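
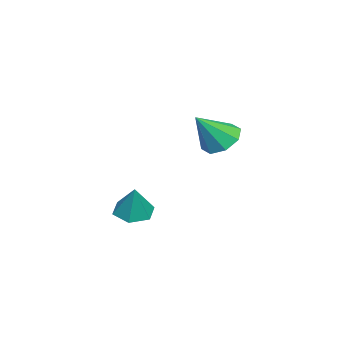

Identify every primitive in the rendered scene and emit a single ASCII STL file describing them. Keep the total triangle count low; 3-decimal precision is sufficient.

solid 
facet normal -0.384 -0.151 -0.911
outer loop
vertex 2.445 -2.61 -3.176
vertex 1.655 -2.646 -2.837
vertex 1.978 -1.892 -3.098
endloop
endfacet
facet normal 0.840 0.542 0.036
outer loop
vertex 2.445 -2.61 -3.176
vertex 1.978 -1.892 -3.098
vertex 2.245 -2.414 -1.443
endloop
endfacet
facet normal -0.385 -0.150 -0.911
outer loop
vertex 1.978 -1.892 -3.098
vertex 1.655 -2.646 -2.837
vertex 1.188 -1.928 -2.758
endloop
endfacet
facet normal 0.080 0.954 0.288
outer loop
vertex 1.978 -1.892 -3.098
vertex 1.188 -1.928 -2.758
vertex 2.245 -2.414 -1.443
endloop
endfacet
facet normal -0.386 -0.151 -0.910
outer loop
vertex 1.188 -1.928 -2.758
vertex 1.655 -2.646 -2.837
vertex 0.866 -2.681 -2.497
endloop
endfacet
facet normal -0.590 0.478 0.651
outer loop
vertex 1.188 -1.928 -2.758
vertex 0.866 -2.681 -2.497
vertex 2.245 -2.414 -1.443
endloop
endfacet
facet normal -0.385 -0.152 -0.910
outer loop
vertex 0.866 -2.681 -2.497
vertex 1.655 -2.646 -2.837
vertex 1.333 -3.399 -2.575
endloop
endfacet
facet normal -0.503 -0.410 0.761
outer loop
vertex 0.866 -2.681 -2.497
vertex 1.333 -3.399 -2.575
vertex 2.245 -2.414 -1.443
endloop
endfacet
facet normal -0.385 -0.152 -0.910
outer loop
vertex 1.333 -3.399 -2.575
vertex 1.655 -2.646 -2.837
vertex 2.123 -3.363 -2.915
endloop
endfacet
facet normal 0.256 -0.822 0.509
outer loop
vertex 1.333 -3.399 -2.575
vertex 2.123 -3.363 -2.915
vertex 2.245 -2.414 -1.443
endloop
endfacet
facet normal -0.384 -0.152 -0.911
outer loop
vertex 2.123 -3.363 -2.915
vertex 1.655 -2.646 -2.837
vertex 2.445 -2.61 -3.176
endloop
endfacet
facet normal 0.927 -0.346 0.146
outer loop
vertex 2.123 -3.363 -2.915
vertex 2.445 -2.61 -3.176
vertex 2.245 -2.414 -1.443
endloop
endfacet
facet normal -0.495 0.443 -0.747
outer loop
vertex 3.989 1.007 1.329
vertex 3.342 1.254 1.904
vertex 4.11 1.623 1.614
endloop
endfacet
facet normal 0.981 -0.126 -0.145
outer loop
vertex 3.989 1.007 1.329
vertex 4.11 1.623 1.614
vertex 4.198 0.486 3.196
endloop
endfacet
facet normal -0.495 0.444 -0.747
outer loop
vertex 4.11 1.623 1.614
vertex 3.342 1.254 1.904
vertex 3.781 2.022 2.069
endloop
endfacet
facet normal 0.869 0.424 0.256
outer loop
vertex 4.11 1.623 1.614
vertex 3.781 2.022 2.069
vertex 4.198 0.486 3.196
endloop
endfacet
facet normal -0.495 0.443 -0.747
outer loop
vertex 3.781 2.022 2.069
vertex 3.342 1.254 1.904
vertex 3.195 1.971 2.427
endloop
endfacet
facet normal 0.373 0.613 0.697
outer loop
vertex 3.781 2.022 2.069
vertex 3.195 1.971 2.427
vertex 4.198 0.486 3.196
endloop
endfacet
facet normal -0.495 0.443 -0.747
outer loop
vertex 3.195 1.971 2.427
vertex 3.342 1.254 1.904
vertex 2.695 1.5 2.479
endloop
endfacet
facet normal -0.216 0.330 0.919
outer loop
vertex 3.195 1.971 2.427
vertex 2.695 1.5 2.479
vertex 4.198 0.486 3.196
endloop
endfacet
facet normal -0.495 0.445 -0.747
outer loop
vertex 2.695 1.5 2.479
vertex 3.342 1.254 1.904
vertex 2.574 0.885 2.193
endloop
endfacet
facet normal -0.553 -0.259 0.792
outer loop
vertex 2.695 1.5 2.479
vertex 2.574 0.885 2.193
vertex 4.198 0.486 3.196
endloop
endfacet
facet normal -0.494 0.443 -0.748
outer loop
vertex 2.574 0.885 2.193
vertex 3.342 1.254 1.904
vertex 2.903 0.486 1.739
endloop
endfacet
facet normal -0.440 -0.808 0.391
outer loop
vertex 2.574 0.885 2.193
vertex 2.903 0.486 1.739
vertex 4.198 0.486 3.196
endloop
endfacet
facet normal -0.496 0.444 -0.746
outer loop
vertex 2.903 0.486 1.739
vertex 3.342 1.254 1.904
vertex 3.489 0.537 1.38
endloop
endfacet
facet normal 0.056 -0.997 -0.050
outer loop
vertex 2.903 0.486 1.739
vertex 3.489 0.537 1.38
vertex 4.198 0.486 3.196
endloop
endfacet
facet normal -0.494 0.445 -0.747
outer loop
vertex 3.489 0.537 1.38
vertex 3.342 1.254 1.904
vertex 3.989 1.007 1.329
endloop
endfacet
facet normal 0.644 -0.715 -0.272
outer loop
vertex 3.489 0.537 1.38
vertex 3.989 1.007 1.329
vertex 4.198 0.486 3.196
endloop
endfacet

endsolid


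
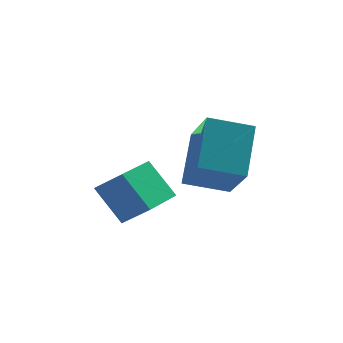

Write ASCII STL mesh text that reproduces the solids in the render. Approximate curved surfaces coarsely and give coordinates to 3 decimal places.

solid 
facet normal -0.962 0.025 0.273
outer loop
vertex -1.173 2.428 -0.891
vertex -0.815 3.685 0.257
vertex -1.466 3.547 -2.026
endloop
endfacet
facet normal -0.205 -0.723 -0.660
outer loop
vertex -0.225 3.515 -2.377
vertex -1.173 2.428 -0.891
vertex -1.466 3.547 -2.026
endloop
endfacet
facet normal -0.962 0.025 0.273
outer loop
vertex -1.466 3.547 -2.026
vertex -0.815 3.685 0.257
vertex -1.107 4.804 -0.877
endloop
endfacet
facet normal -0.180 0.691 -0.700
outer loop
vertex -1.107 4.804 -0.877
vertex -0.225 3.515 -2.377
vertex -1.466 3.547 -2.026
endloop
endfacet
facet normal 0.180 -0.691 0.700
outer loop
vertex -1.173 2.428 -0.891
vertex 0.426 3.653 -0.094
vertex -0.815 3.685 0.257
endloop
endfacet
facet normal -0.206 -0.723 -0.660
outer loop
vertex 0.067 2.396 -1.243
vertex -1.173 2.428 -0.891
vertex -0.225 3.515 -2.377
endloop
endfacet
facet normal 0.181 -0.691 0.700
outer loop
vertex 0.067 2.396 -1.243
vertex 0.426 3.653 -0.094
vertex -1.173 2.428 -0.891
endloop
endfacet
facet normal 0.205 0.723 0.660
outer loop
vertex -0.815 3.685 0.257
vertex 0.426 3.653 -0.094
vertex -1.107 4.804 -0.877
endloop
endfacet
facet normal -0.181 0.691 -0.700
outer loop
vertex 0.133 4.772 -1.229
vertex -0.225 3.515 -2.377
vertex -1.107 4.804 -0.877
endloop
endfacet
facet normal 0.206 0.723 0.660
outer loop
vertex -1.107 4.804 -0.877
vertex 0.426 3.653 -0.094
vertex 0.133 4.772 -1.229
endloop
endfacet
facet normal 0.962 -0.025 -0.272
outer loop
vertex 0.133 4.772 -1.229
vertex 0.067 2.396 -1.243
vertex -0.225 3.515 -2.377
endloop
endfacet
facet normal 0.962 -0.025 -0.273
outer loop
vertex 0.426 3.653 -0.094
vertex 0.067 2.396 -1.243
vertex 0.133 4.772 -1.229
endloop
endfacet
facet normal -0.705 0.314 -0.636
outer loop
vertex -3.767 1.718 -1.129
vertex -3.035 2.953 -1.331
vertex -3.135 1.185 -2.093
endloop
endfacet
facet normal -0.505 -0.852 0.140
outer loop
vertex -2.465 0.887 -1.489
vertex -3.767 1.718 -1.129
vertex -3.135 1.185 -2.093
endloop
endfacet
facet normal -0.705 0.314 -0.636
outer loop
vertex -3.135 1.185 -2.093
vertex -3.035 2.953 -1.331
vertex -2.403 2.42 -2.295
endloop
endfacet
facet normal 0.498 -0.419 -0.759
outer loop
vertex -2.403 2.42 -2.295
vertex -2.465 0.887 -1.489
vertex -3.135 1.185 -2.093
endloop
endfacet
facet normal -0.498 0.419 0.759
outer loop
vertex -3.767 1.718 -1.129
vertex -2.365 2.655 -0.727
vertex -3.035 2.953 -1.331
endloop
endfacet
facet normal -0.505 -0.852 0.140
outer loop
vertex -3.097 1.42 -0.525
vertex -3.767 1.718 -1.129
vertex -2.465 0.887 -1.489
endloop
endfacet
facet normal -0.498 0.419 0.759
outer loop
vertex -3.097 1.42 -0.525
vertex -2.365 2.655 -0.727
vertex -3.767 1.718 -1.129
endloop
endfacet
facet normal 0.505 0.852 -0.140
outer loop
vertex -3.035 2.953 -1.331
vertex -2.365 2.655 -0.727
vertex -2.403 2.42 -2.295
endloop
endfacet
facet normal 0.498 -0.419 -0.759
outer loop
vertex -1.733 2.122 -1.691
vertex -2.465 0.887 -1.489
vertex -2.403 2.42 -2.295
endloop
endfacet
facet normal 0.505 0.852 -0.140
outer loop
vertex -2.403 2.42 -2.295
vertex -2.365 2.655 -0.727
vertex -1.733 2.122 -1.691
endloop
endfacet
facet normal 0.705 -0.314 0.636
outer loop
vertex -1.733 2.122 -1.691
vertex -3.097 1.42 -0.525
vertex -2.465 0.887 -1.489
endloop
endfacet
facet normal 0.705 -0.314 0.636
outer loop
vertex -2.365 2.655 -0.727
vertex -3.097 1.42 -0.525
vertex -1.733 2.122 -1.691
endloop
endfacet

endsolid


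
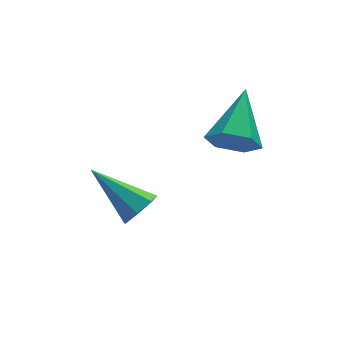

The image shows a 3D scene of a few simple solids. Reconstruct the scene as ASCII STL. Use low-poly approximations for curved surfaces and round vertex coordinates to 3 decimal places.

solid 
facet normal 0.602 -0.563 -0.567
outer loop
vertex -0.413 0.498 -3.247
vertex -0.717 0.787 -3.857
vertex -0.131 1.029 -3.475
endloop
endfacet
facet normal 0.459 0.133 0.878
outer loop
vertex -0.413 0.498 -3.247
vertex -0.131 1.029 -3.475
vertex -2.003 1.993 -2.643
endloop
endfacet
facet normal 0.602 -0.563 -0.566
outer loop
vertex -0.131 1.029 -3.475
vertex -0.717 0.787 -3.857
vertex -0.29 1.377 -3.99
endloop
endfacet
facet normal 0.547 0.762 0.346
outer loop
vertex -0.131 1.029 -3.475
vertex -0.29 1.377 -3.99
vertex -2.003 1.993 -2.643
endloop
endfacet
facet normal 0.601 -0.563 -0.568
outer loop
vertex -0.29 1.377 -3.99
vertex -0.717 0.787 -3.857
vertex -0.771 1.282 -4.405
endloop
endfacet
facet normal 0.089 0.944 -0.319
outer loop
vertex -0.29 1.377 -3.99
vertex -0.771 1.282 -4.405
vertex -2.003 1.993 -2.643
endloop
endfacet
facet normal 0.601 -0.563 -0.568
outer loop
vertex -0.771 1.282 -4.405
vertex -0.717 0.787 -3.857
vertex -1.211 0.814 -4.407
endloop
endfacet
facet normal -0.572 0.540 -0.618
outer loop
vertex -0.771 1.282 -4.405
vertex -1.211 0.814 -4.407
vertex -2.003 1.993 -2.643
endloop
endfacet
facet normal 0.601 -0.563 -0.567
outer loop
vertex -1.211 0.814 -4.407
vertex -0.717 0.787 -3.857
vertex -1.279 0.326 -3.995
endloop
endfacet
facet normal -0.935 -0.143 -0.324
outer loop
vertex -1.211 0.814 -4.407
vertex -1.279 0.326 -3.995
vertex -2.003 1.993 -2.643
endloop
endfacet
facet normal 0.601 -0.563 -0.567
outer loop
vertex -1.279 0.326 -3.995
vertex -0.717 0.787 -3.857
vertex -0.924 0.186 -3.479
endloop
endfacet
facet normal -0.729 -0.593 0.341
outer loop
vertex -1.279 0.326 -3.995
vertex -0.924 0.186 -3.479
vertex -2.003 1.993 -2.643
endloop
endfacet
facet normal 0.601 -0.563 -0.567
outer loop
vertex -0.924 0.186 -3.479
vertex -0.717 0.787 -3.857
vertex -0.413 0.498 -3.247
endloop
endfacet
facet normal -0.110 -0.471 0.875
outer loop
vertex -0.924 0.186 -3.479
vertex -0.413 0.498 -3.247
vertex -2.003 1.993 -2.643
endloop
endfacet
facet normal -0.379 -0.778 -0.501
outer loop
vertex 2.327 -0.658 0.131
vertex 1.925 -0.099 -0.433
vertex 2.748 -0.389 -0.606
endloop
endfacet
facet normal 0.877 -0.254 0.408
outer loop
vertex 2.327 -0.658 0.131
vertex 2.748 -0.389 -0.606
vertex 2.735 1.559 0.633
endloop
endfacet
facet normal -0.379 -0.778 -0.501
outer loop
vertex 2.748 -0.389 -0.606
vertex 1.925 -0.099 -0.433
vertex 2.346 0.17 -1.17
endloop
endfacet
facet normal 0.888 0.251 -0.385
outer loop
vertex 2.748 -0.389 -0.606
vertex 2.346 0.17 -1.17
vertex 2.735 1.559 0.633
endloop
endfacet
facet normal -0.380 -0.778 -0.501
outer loop
vertex 2.346 0.17 -1.17
vertex 1.925 -0.099 -0.433
vertex 1.523 0.46 -0.996
endloop
endfacet
facet normal 0.139 0.770 -0.623
outer loop
vertex 2.346 0.17 -1.17
vertex 1.523 0.46 -0.996
vertex 2.735 1.559 0.633
endloop
endfacet
facet normal -0.381 -0.778 -0.500
outer loop
vertex 1.523 0.46 -0.996
vertex 1.925 -0.099 -0.433
vertex 1.102 0.192 -0.259
endloop
endfacet
facet normal -0.618 0.783 -0.068
outer loop
vertex 1.523 0.46 -0.996
vertex 1.102 0.192 -0.259
vertex 2.735 1.559 0.633
endloop
endfacet
facet normal -0.381 -0.778 -0.500
outer loop
vertex 1.102 0.192 -0.259
vertex 1.925 -0.099 -0.433
vertex 1.504 -0.367 0.304
endloop
endfacet
facet normal -0.629 0.278 0.726
outer loop
vertex 1.102 0.192 -0.259
vertex 1.504 -0.367 0.304
vertex 2.735 1.559 0.633
endloop
endfacet
facet normal -0.380 -0.778 -0.500
outer loop
vertex 1.504 -0.367 0.304
vertex 1.925 -0.099 -0.433
vertex 2.327 -0.658 0.131
endloop
endfacet
facet normal 0.118 -0.240 0.964
outer loop
vertex 1.504 -0.367 0.304
vertex 2.327 -0.658 0.131
vertex 2.735 1.559 0.633
endloop
endfacet

endsolid


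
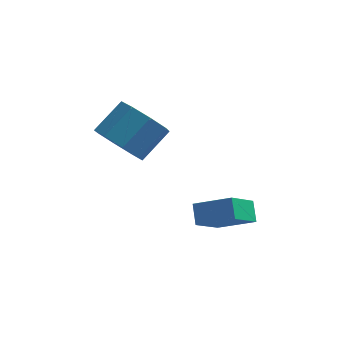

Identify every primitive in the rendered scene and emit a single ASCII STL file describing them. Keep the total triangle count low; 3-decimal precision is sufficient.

solid 
facet normal -0.527 -0.577 -0.624
outer loop
vertex -3.739 3.831 0.304
vertex -4.084 3.321 1.067
vertex -4.376 4.118 0.577
endloop
endfacet
facet normal 0.029 0.722 -0.691
outer loop
vertex -3.739 3.831 0.304
vertex -4.376 4.118 0.577
vertex -2.991 4.649 1.191
endloop
endfacet
facet normal 0.029 0.722 -0.691
outer loop
vertex -2.991 4.649 1.191
vertex -4.376 4.118 0.577
vertex -3.627 4.936 1.464
endloop
endfacet
facet normal 0.528 0.576 0.624
outer loop
vertex -2.991 4.649 1.191
vertex -3.627 4.936 1.464
vertex -3.336 4.139 1.953
endloop
endfacet
facet normal -0.527 -0.577 -0.624
outer loop
vertex -4.376 4.118 0.577
vertex -4.084 3.321 1.067
vertex -4.842 3.938 1.137
endloop
endfacet
facet normal -0.580 0.781 -0.231
outer loop
vertex -4.376 4.118 0.577
vertex -4.842 3.938 1.137
vertex -3.627 4.936 1.464
endloop
endfacet
facet normal -0.579 0.781 -0.232
outer loop
vertex -3.627 4.936 1.464
vertex -4.842 3.938 1.137
vertex -4.094 4.756 2.024
endloop
endfacet
facet normal 0.527 0.576 0.625
outer loop
vertex -3.627 4.936 1.464
vertex -4.094 4.756 2.024
vertex -3.336 4.139 1.953
endloop
endfacet
facet normal -0.527 -0.577 -0.624
outer loop
vertex -4.842 3.938 1.137
vertex -4.084 3.321 1.067
vertex -4.864 3.397 1.655
endloop
endfacet
facet normal -0.849 0.383 0.363
outer loop
vertex -4.842 3.938 1.137
vertex -4.864 3.397 1.655
vertex -4.094 4.756 2.024
endloop
endfacet
facet normal -0.849 0.383 0.363
outer loop
vertex -4.094 4.756 2.024
vertex -4.864 3.397 1.655
vertex -4.116 4.215 2.542
endloop
endfacet
facet normal 0.528 0.576 0.624
outer loop
vertex -4.094 4.756 2.024
vertex -4.116 4.215 2.542
vertex -3.336 4.139 1.953
endloop
endfacet
facet normal -0.527 -0.577 -0.624
outer loop
vertex -4.864 3.397 1.655
vertex -4.084 3.321 1.067
vertex -4.429 2.811 1.829
endloop
endfacet
facet normal -0.622 -0.240 0.746
outer loop
vertex -4.864 3.397 1.655
vertex -4.429 2.811 1.829
vertex -4.116 4.215 2.542
endloop
endfacet
facet normal -0.622 -0.240 0.746
outer loop
vertex -4.116 4.215 2.542
vertex -4.429 2.811 1.829
vertex -3.681 3.629 2.716
endloop
endfacet
facet normal 0.527 0.577 0.624
outer loop
vertex -4.116 4.215 2.542
vertex -3.681 3.629 2.716
vertex -3.336 4.139 1.953
endloop
endfacet
facet normal -0.528 -0.576 -0.624
outer loop
vertex -4.429 2.811 1.829
vertex -4.084 3.321 1.067
vertex -3.793 2.524 1.556
endloop
endfacet
facet normal -0.029 -0.722 0.691
outer loop
vertex -4.429 2.811 1.829
vertex -3.793 2.524 1.556
vertex -3.681 3.629 2.716
endloop
endfacet
facet normal -0.029 -0.722 0.691
outer loop
vertex -3.681 3.629 2.716
vertex -3.793 2.524 1.556
vertex -3.044 3.342 2.443
endloop
endfacet
facet normal 0.527 0.577 0.624
outer loop
vertex -3.681 3.629 2.716
vertex -3.044 3.342 2.443
vertex -3.336 4.139 1.953
endloop
endfacet
facet normal -0.527 -0.576 -0.625
outer loop
vertex -3.793 2.524 1.556
vertex -4.084 3.321 1.067
vertex -3.326 2.704 0.996
endloop
endfacet
facet normal 0.579 -0.782 0.232
outer loop
vertex -3.793 2.524 1.556
vertex -3.326 2.704 0.996
vertex -3.044 3.342 2.443
endloop
endfacet
facet normal 0.580 -0.781 0.231
outer loop
vertex -3.044 3.342 2.443
vertex -3.326 2.704 0.996
vertex -2.578 3.522 1.883
endloop
endfacet
facet normal 0.527 0.577 0.624
outer loop
vertex -3.044 3.342 2.443
vertex -2.578 3.522 1.883
vertex -3.336 4.139 1.953
endloop
endfacet
facet normal -0.528 -0.576 -0.624
outer loop
vertex -3.326 2.704 0.996
vertex -4.084 3.321 1.067
vertex -3.304 3.245 0.478
endloop
endfacet
facet normal 0.849 -0.383 -0.363
outer loop
vertex -3.326 2.704 0.996
vertex -3.304 3.245 0.478
vertex -2.578 3.522 1.883
endloop
endfacet
facet normal 0.849 -0.383 -0.363
outer loop
vertex -2.578 3.522 1.883
vertex -3.304 3.245 0.478
vertex -2.556 4.063 1.365
endloop
endfacet
facet normal 0.527 0.577 0.624
outer loop
vertex -2.578 3.522 1.883
vertex -2.556 4.063 1.365
vertex -3.336 4.139 1.953
endloop
endfacet
facet normal -0.527 -0.577 -0.624
outer loop
vertex -3.304 3.245 0.478
vertex -4.084 3.321 1.067
vertex -3.739 3.831 0.304
endloop
endfacet
facet normal 0.622 0.240 -0.746
outer loop
vertex -3.304 3.245 0.478
vertex -3.739 3.831 0.304
vertex -2.556 4.063 1.365
endloop
endfacet
facet normal 0.622 0.240 -0.746
outer loop
vertex -2.556 4.063 1.365
vertex -3.739 3.831 0.304
vertex -2.991 4.649 1.191
endloop
endfacet
facet normal 0.527 0.577 0.624
outer loop
vertex -2.556 4.063 1.365
vertex -2.991 4.649 1.191
vertex -3.336 4.139 1.953
endloop
endfacet
facet normal -0.897 0.141 -0.420
outer loop
vertex -1.55 2.147 -0.613
vertex -0.976 3.175 -1.494
vertex -1.381 1.58 -1.165
endloop
endfacet
facet normal -0.390 -0.699 0.599
outer loop
vertex -0.144 1.385 -0.586
vertex -1.55 2.147 -0.613
vertex -1.381 1.58 -1.165
endloop
endfacet
facet normal -0.897 0.141 -0.420
outer loop
vertex -1.381 1.58 -1.165
vertex -0.976 3.175 -1.494
vertex -0.807 2.607 -2.046
endloop
endfacet
facet normal 0.209 -0.701 -0.682
outer loop
vertex -0.807 2.607 -2.046
vertex -0.144 1.385 -0.586
vertex -1.381 1.58 -1.165
endloop
endfacet
facet normal -0.209 0.701 0.682
outer loop
vertex -1.55 2.147 -0.613
vertex 0.261 2.98 -0.915
vertex -0.976 3.175 -1.494
endloop
endfacet
facet normal -0.390 -0.699 0.600
outer loop
vertex -0.313 1.953 -0.034
vertex -1.55 2.147 -0.613
vertex -0.144 1.385 -0.586
endloop
endfacet
facet normal -0.209 0.701 0.681
outer loop
vertex -0.313 1.953 -0.034
vertex 0.261 2.98 -0.915
vertex -1.55 2.147 -0.613
endloop
endfacet
facet normal 0.391 0.699 -0.599
outer loop
vertex -0.976 3.175 -1.494
vertex 0.261 2.98 -0.915
vertex -0.807 2.607 -2.046
endloop
endfacet
facet normal 0.209 -0.701 -0.682
outer loop
vertex 0.43 2.413 -1.467
vertex -0.144 1.385 -0.586
vertex -0.807 2.607 -2.046
endloop
endfacet
facet normal 0.390 0.699 -0.599
outer loop
vertex -0.807 2.607 -2.046
vertex 0.261 2.98 -0.915
vertex 0.43 2.413 -1.467
endloop
endfacet
facet normal 0.897 -0.141 0.420
outer loop
vertex 0.43 2.413 -1.467
vertex -0.313 1.953 -0.034
vertex -0.144 1.385 -0.586
endloop
endfacet
facet normal 0.897 -0.141 0.420
outer loop
vertex 0.261 2.98 -0.915
vertex -0.313 1.953 -0.034
vertex 0.43 2.413 -1.467
endloop
endfacet

endsolid


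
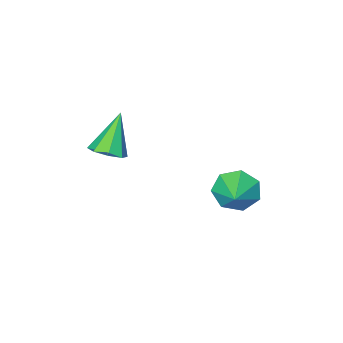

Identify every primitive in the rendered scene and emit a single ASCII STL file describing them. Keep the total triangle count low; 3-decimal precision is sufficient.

solid 
facet normal 0.524 0.280 -0.804
outer loop
vertex 4.603 1.502 3.229
vertex 3.952 1.445 2.785
vertex 4.292 2.02 3.207
endloop
endfacet
facet normal 0.442 0.301 0.845
outer loop
vertex 4.603 1.502 3.229
vertex 4.292 2.02 3.207
vertex 2.968 0.915 4.295
endloop
endfacet
facet normal 0.522 0.282 -0.805
outer loop
vertex 4.292 2.02 3.207
vertex 3.952 1.445 2.785
vertex 3.781 2.201 2.939
endloop
endfacet
facet normal -0.081 0.747 0.660
outer loop
vertex 4.292 2.02 3.207
vertex 3.781 2.201 2.939
vertex 2.968 0.915 4.295
endloop
endfacet
facet normal 0.525 0.282 -0.803
outer loop
vertex 3.781 2.201 2.939
vertex 3.952 1.445 2.785
vertex 3.371 1.94 2.579
endloop
endfacet
facet normal -0.670 0.696 0.258
outer loop
vertex 3.781 2.201 2.939
vertex 3.371 1.94 2.579
vertex 2.968 0.915 4.295
endloop
endfacet
facet normal 0.525 0.282 -0.803
outer loop
vertex 3.371 1.94 2.579
vertex 3.952 1.445 2.785
vertex 3.301 1.389 2.34
endloop
endfacet
facet normal -0.976 0.178 -0.123
outer loop
vertex 3.371 1.94 2.579
vertex 3.301 1.389 2.34
vertex 2.968 0.915 4.295
endloop
endfacet
facet normal 0.525 0.282 -0.803
outer loop
vertex 3.301 1.389 2.34
vertex 3.952 1.445 2.785
vertex 3.613 0.871 2.362
endloop
endfacet
facet normal -0.822 -0.506 -0.263
outer loop
vertex 3.301 1.389 2.34
vertex 3.613 0.871 2.362
vertex 2.968 0.915 4.295
endloop
endfacet
facet normal 0.523 0.283 -0.804
outer loop
vertex 3.613 0.871 2.362
vertex 3.952 1.445 2.785
vertex 4.123 0.69 2.63
endloop
endfacet
facet normal -0.297 -0.952 -0.077
outer loop
vertex 3.613 0.871 2.362
vertex 4.123 0.69 2.63
vertex 2.968 0.915 4.295
endloop
endfacet
facet normal 0.524 0.284 -0.803
outer loop
vertex 4.123 0.69 2.63
vertex 3.952 1.445 2.785
vertex 4.534 0.951 2.99
endloop
endfacet
facet normal 0.290 -0.901 0.323
outer loop
vertex 4.123 0.69 2.63
vertex 4.534 0.951 2.99
vertex 2.968 0.915 4.295
endloop
endfacet
facet normal 0.523 0.283 -0.804
outer loop
vertex 4.534 0.951 2.99
vertex 3.952 1.445 2.785
vertex 4.603 1.502 3.229
endloop
endfacet
facet normal 0.597 -0.381 0.706
outer loop
vertex 4.534 0.951 2.99
vertex 4.603 1.502 3.229
vertex 2.968 0.915 4.295
endloop
endfacet
facet normal -0.579 -0.691 -0.432
outer loop
vertex -0.384 2.902 -1.985
vertex -1.058 2.991 -1.224
vertex -1.019 3.508 -2.103
endloop
endfacet
facet normal 0.654 0.594 -0.469
outer loop
vertex -0.384 2.902 -1.985
vertex -1.019 3.508 -2.103
vertex -0.322 3.869 -0.676
endloop
endfacet
facet normal -0.579 -0.691 -0.432
outer loop
vertex -1.019 3.508 -2.103
vertex -1.058 2.991 -1.224
vertex -1.683 3.724 -1.559
endloop
endfacet
facet normal 0.081 0.956 -0.281
outer loop
vertex -1.019 3.508 -2.103
vertex -1.683 3.724 -1.559
vertex -0.322 3.869 -0.676
endloop
endfacet
facet normal -0.579 -0.691 -0.432
outer loop
vertex -1.683 3.724 -1.559
vertex -1.058 2.991 -1.224
vertex -1.876 3.388 -0.763
endloop
endfacet
facet normal -0.297 0.903 0.309
outer loop
vertex -1.683 3.724 -1.559
vertex -1.876 3.388 -0.763
vertex -0.322 3.869 -0.676
endloop
endfacet
facet normal -0.579 -0.692 -0.431
outer loop
vertex -1.876 3.388 -0.763
vertex -1.058 2.991 -1.224
vertex -1.453 2.754 -0.314
endloop
endfacet
facet normal -0.195 0.477 0.857
outer loop
vertex -1.876 3.388 -0.763
vertex -1.453 2.754 -0.314
vertex -0.322 3.869 -0.676
endloop
endfacet
facet normal -0.580 -0.691 -0.432
outer loop
vertex -1.453 2.754 -0.314
vertex -1.058 2.991 -1.224
vertex -0.732 2.297 -0.551
endloop
endfacet
facet normal 0.309 -0.005 0.951
outer loop
vertex -1.453 2.754 -0.314
vertex -0.732 2.297 -0.551
vertex -0.322 3.869 -0.676
endloop
endfacet
facet normal -0.579 -0.691 -0.432
outer loop
vertex -0.732 2.297 -0.551
vertex -1.058 2.991 -1.224
vertex -0.257 2.364 -1.295
endloop
endfacet
facet normal 0.837 -0.177 0.518
outer loop
vertex -0.732 2.297 -0.551
vertex -0.257 2.364 -1.295
vertex -0.322 3.869 -0.676
endloop
endfacet
facet normal -0.579 -0.691 -0.432
outer loop
vertex -0.257 2.364 -1.295
vertex -1.058 2.991 -1.224
vertex -0.384 2.902 -1.985
endloop
endfacet
facet normal 0.990 0.089 -0.113
outer loop
vertex -0.257 2.364 -1.295
vertex -0.384 2.902 -1.985
vertex -0.322 3.869 -0.676
endloop
endfacet

endsolid


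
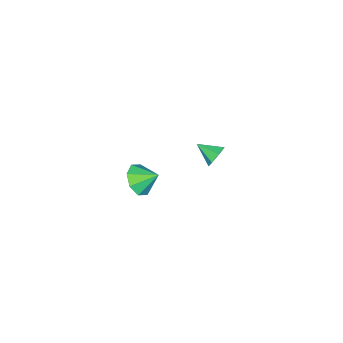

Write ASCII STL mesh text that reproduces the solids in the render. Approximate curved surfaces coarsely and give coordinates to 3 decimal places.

solid 
facet normal -0.208 0.885 -0.417
outer loop
vertex -0.181 1.599 3.012
vertex -0.388 1.32 2.523
vertex -0.688 1.482 3.017
endloop
endfacet
facet normal 0.020 -0.046 0.999
outer loop
vertex -0.181 1.599 3.012
vertex -0.688 1.482 3.017
vertex -0.172 0.4 2.957
endloop
endfacet
facet normal -0.206 0.886 -0.416
outer loop
vertex -0.688 1.482 3.017
vertex -0.388 1.32 2.523
vertex -0.969 1.244 2.649
endloop
endfacet
facet normal -0.629 -0.339 0.700
outer loop
vertex -0.688 1.482 3.017
vertex -0.969 1.244 2.649
vertex -0.172 0.4 2.957
endloop
endfacet
facet normal -0.206 0.885 -0.418
outer loop
vertex -0.969 1.244 2.649
vertex -0.388 1.32 2.523
vertex -0.813 1.062 2.187
endloop
endfacet
facet normal -0.731 -0.682 0.022
outer loop
vertex -0.969 1.244 2.649
vertex -0.813 1.062 2.187
vertex -0.172 0.4 2.957
endloop
endfacet
facet normal -0.207 0.885 -0.417
outer loop
vertex -0.813 1.062 2.187
vertex -0.388 1.32 2.523
vertex -0.336 1.075 1.978
endloop
endfacet
facet normal -0.210 -0.821 -0.531
outer loop
vertex -0.813 1.062 2.187
vertex -0.336 1.075 1.978
vertex -0.172 0.4 2.957
endloop
endfacet
facet normal -0.208 0.884 -0.417
outer loop
vertex -0.336 1.075 1.978
vertex -0.388 1.32 2.523
vertex 0.102 1.273 2.179
endloop
endfacet
facet normal 0.540 -0.648 -0.537
outer loop
vertex -0.336 1.075 1.978
vertex 0.102 1.273 2.179
vertex -0.172 0.4 2.957
endloop
endfacet
facet normal -0.207 0.885 -0.416
outer loop
vertex 0.102 1.273 2.179
vertex -0.388 1.32 2.523
vertex 0.171 1.506 2.64
endloop
endfacet
facet normal 0.956 -0.295 0.006
outer loop
vertex 0.102 1.273 2.179
vertex 0.171 1.506 2.64
vertex -0.172 0.4 2.957
endloop
endfacet
facet normal -0.207 0.885 -0.417
outer loop
vertex 0.171 1.506 2.64
vertex -0.388 1.32 2.523
vertex -0.181 1.599 3.012
endloop
endfacet
facet normal 0.723 -0.026 0.691
outer loop
vertex 0.171 1.506 2.64
vertex -0.181 1.599 3.012
vertex -0.172 0.4 2.957
endloop
endfacet
facet normal 0.320 -0.750 -0.578
outer loop
vertex -0.801 -3.51 -3.969
vertex -1.479 -4.024 -3.677
vertex -1.365 -3.449 -4.36
endloop
endfacet
facet normal 0.195 0.972 -0.129
outer loop
vertex -0.801 -3.51 -3.969
vertex -1.365 -3.449 -4.36
vertex -1.841 -3.176 -3.023
endloop
endfacet
facet normal 0.320 -0.750 -0.578
outer loop
vertex -1.365 -3.449 -4.36
vertex -1.479 -4.024 -3.677
vertex -1.996 -3.726 -4.35
endloop
endfacet
facet normal -0.386 0.867 -0.314
outer loop
vertex -1.365 -3.449 -4.36
vertex -1.996 -3.726 -4.35
vertex -1.841 -3.176 -3.023
endloop
endfacet
facet normal 0.320 -0.751 -0.578
outer loop
vertex -1.996 -3.726 -4.35
vertex -1.479 -4.024 -3.677
vertex -2.324 -4.177 -3.946
endloop
endfacet
facet normal -0.849 0.515 -0.114
outer loop
vertex -1.996 -3.726 -4.35
vertex -2.324 -4.177 -3.946
vertex -1.841 -3.176 -3.023
endloop
endfacet
facet normal 0.320 -0.751 -0.578
outer loop
vertex -2.324 -4.177 -3.946
vertex -1.479 -4.024 -3.677
vertex -2.157 -4.538 -3.384
endloop
endfacet
facet normal -0.927 0.121 0.354
outer loop
vertex -2.324 -4.177 -3.946
vertex -2.157 -4.538 -3.384
vertex -1.841 -3.176 -3.023
endloop
endfacet
facet normal 0.319 -0.751 -0.579
outer loop
vertex -2.157 -4.538 -3.384
vertex -1.479 -4.024 -3.677
vertex -1.593 -4.599 -2.994
endloop
endfacet
facet normal -0.573 -0.083 0.815
outer loop
vertex -2.157 -4.538 -3.384
vertex -1.593 -4.599 -2.994
vertex -1.841 -3.176 -3.023
endloop
endfacet
facet normal 0.320 -0.750 -0.578
outer loop
vertex -1.593 -4.599 -2.994
vertex -1.479 -4.024 -3.677
vertex -0.962 -4.323 -3.003
endloop
endfacet
facet normal 0.005 0.021 1.000
outer loop
vertex -1.593 -4.599 -2.994
vertex -0.962 -4.323 -3.003
vertex -1.841 -3.176 -3.023
endloop
endfacet
facet normal 0.321 -0.750 -0.579
outer loop
vertex -0.962 -4.323 -3.003
vertex -1.479 -4.024 -3.677
vertex -0.634 -3.871 -3.407
endloop
endfacet
facet normal 0.470 0.374 0.800
outer loop
vertex -0.962 -4.323 -3.003
vertex -0.634 -3.871 -3.407
vertex -1.841 -3.176 -3.023
endloop
endfacet
facet normal 0.320 -0.751 -0.578
outer loop
vertex -0.634 -3.871 -3.407
vertex -1.479 -4.024 -3.677
vertex -0.801 -3.51 -3.969
endloop
endfacet
facet normal 0.548 0.768 0.331
outer loop
vertex -0.634 -3.871 -3.407
vertex -0.801 -3.51 -3.969
vertex -1.841 -3.176 -3.023
endloop
endfacet

endsolid


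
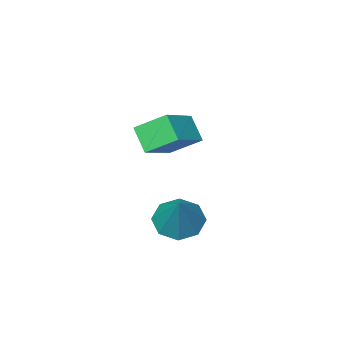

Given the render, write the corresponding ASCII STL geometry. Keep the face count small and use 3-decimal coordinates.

solid 
facet normal -0.545 0.632 0.551
outer loop
vertex 1.344 -1.414 1.403
vertex 1.448 -0.552 0.518
vertex -0.241 -2.066 0.583
endloop
endfacet
facet normal -0.084 -0.695 0.714
outer loop
vertex 0.572 -3.008 -0.238
vertex 1.344 -1.414 1.403
vertex -0.241 -2.066 0.583
endloop
endfacet
facet normal -0.546 0.632 0.550
outer loop
vertex -0.241 -2.066 0.583
vertex 1.448 -0.552 0.518
vertex -0.136 -1.205 -0.303
endloop
endfacet
facet normal -0.834 -0.343 -0.432
outer loop
vertex -0.136 -1.205 -0.303
vertex 0.572 -3.008 -0.238
vertex -0.241 -2.066 0.583
endloop
endfacet
facet normal 0.834 0.343 0.432
outer loop
vertex 1.344 -1.414 1.403
vertex 2.261 -1.494 -0.303
vertex 1.448 -0.552 0.518
endloop
endfacet
facet normal -0.084 -0.695 0.714
outer loop
vertex 2.156 -2.355 0.583
vertex 1.344 -1.414 1.403
vertex 0.572 -3.008 -0.238
endloop
endfacet
facet normal 0.834 0.343 0.432
outer loop
vertex 2.156 -2.355 0.583
vertex 2.261 -1.494 -0.303
vertex 1.344 -1.414 1.403
endloop
endfacet
facet normal 0.084 0.695 -0.714
outer loop
vertex 1.448 -0.552 0.518
vertex 2.261 -1.494 -0.303
vertex -0.136 -1.205 -0.303
endloop
endfacet
facet normal -0.834 -0.343 -0.432
outer loop
vertex 0.676 -2.146 -1.123
vertex 0.572 -3.008 -0.238
vertex -0.136 -1.205 -0.303
endloop
endfacet
facet normal 0.084 0.695 -0.714
outer loop
vertex -0.136 -1.205 -0.303
vertex 2.261 -1.494 -0.303
vertex 0.676 -2.146 -1.123
endloop
endfacet
facet normal 0.546 -0.631 -0.551
outer loop
vertex 0.676 -2.146 -1.123
vertex 2.156 -2.355 0.583
vertex 0.572 -3.008 -0.238
endloop
endfacet
facet normal 0.545 -0.633 -0.550
outer loop
vertex 2.261 -1.494 -0.303
vertex 2.156 -2.355 0.583
vertex 0.676 -2.146 -1.123
endloop
endfacet
facet normal -0.366 -0.507 -0.780
outer loop
vertex 4.029 1.393 -1.758
vertex 3.263 1.97 -1.774
vertex 4.129 1.981 -2.187
endloop
endfacet
facet normal 0.990 -0.088 0.111
outer loop
vertex 4.029 1.393 -1.758
vertex 4.129 1.981 -2.187
vertex 3.997 2.99 -0.206
endloop
endfacet
facet normal -0.366 -0.507 -0.781
outer loop
vertex 4.129 1.981 -2.187
vertex 3.263 1.97 -1.774
vertex 3.722 2.563 -2.374
endloop
endfacet
facet normal 0.832 0.515 -0.207
outer loop
vertex 4.129 1.981 -2.187
vertex 3.722 2.563 -2.374
vertex 3.997 2.99 -0.206
endloop
endfacet
facet normal -0.365 -0.507 -0.781
outer loop
vertex 3.722 2.563 -2.374
vertex 3.263 1.97 -1.774
vertex 3.045 2.798 -2.21
endloop
endfacet
facet normal 0.272 0.937 -0.219
outer loop
vertex 3.722 2.563 -2.374
vertex 3.045 2.798 -2.21
vertex 3.997 2.99 -0.206
endloop
endfacet
facet normal -0.365 -0.507 -0.781
outer loop
vertex 3.045 2.798 -2.21
vertex 3.263 1.97 -1.774
vertex 2.496 2.548 -1.791
endloop
endfacet
facet normal -0.360 0.929 0.082
outer loop
vertex 3.045 2.798 -2.21
vertex 2.496 2.548 -1.791
vertex 3.997 2.99 -0.206
endloop
endfacet
facet normal -0.365 -0.507 -0.781
outer loop
vertex 2.496 2.548 -1.791
vertex 3.263 1.97 -1.774
vertex 2.396 1.96 -1.362
endloop
endfacet
facet normal -0.695 0.497 0.519
outer loop
vertex 2.496 2.548 -1.791
vertex 2.396 1.96 -1.362
vertex 3.997 2.99 -0.206
endloop
endfacet
facet normal -0.365 -0.506 -0.781
outer loop
vertex 2.396 1.96 -1.362
vertex 3.263 1.97 -1.774
vertex 2.803 1.378 -1.175
endloop
endfacet
facet normal -0.536 -0.106 0.837
outer loop
vertex 2.396 1.96 -1.362
vertex 2.803 1.378 -1.175
vertex 3.997 2.99 -0.206
endloop
endfacet
facet normal -0.365 -0.507 -0.781
outer loop
vertex 2.803 1.378 -1.175
vertex 3.263 1.97 -1.774
vertex 3.48 1.143 -1.339
endloop
endfacet
facet normal 0.023 -0.527 0.849
outer loop
vertex 2.803 1.378 -1.175
vertex 3.48 1.143 -1.339
vertex 3.997 2.99 -0.206
endloop
endfacet
facet normal -0.365 -0.507 -0.781
outer loop
vertex 3.48 1.143 -1.339
vertex 3.263 1.97 -1.774
vertex 4.029 1.393 -1.758
endloop
endfacet
facet normal 0.655 -0.520 0.548
outer loop
vertex 3.48 1.143 -1.339
vertex 4.029 1.393 -1.758
vertex 3.997 2.99 -0.206
endloop
endfacet

endsolid


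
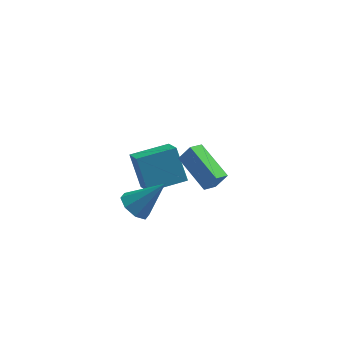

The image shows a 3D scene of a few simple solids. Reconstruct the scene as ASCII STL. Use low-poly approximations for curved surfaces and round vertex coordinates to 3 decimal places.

solid 
facet normal -0.303 0.473 0.827
outer loop
vertex 0.057 2.713 -1.288
vertex 2.021 3.524 -1.032
vertex -0.411 4.16 -2.287
endloop
endfacet
facet normal -0.918 -0.379 -0.119
outer loop
vertex 0.219 3.176 -4.008
vertex 0.057 2.713 -1.288
vertex -0.411 4.16 -2.287
endloop
endfacet
facet normal -0.303 0.473 0.827
outer loop
vertex -0.411 4.16 -2.287
vertex 2.021 3.524 -1.032
vertex 1.552 4.972 -2.032
endloop
endfacet
facet normal -0.258 0.795 -0.549
outer loop
vertex 1.552 4.972 -2.032
vertex 0.219 3.176 -4.008
vertex -0.411 4.16 -2.287
endloop
endfacet
facet normal 0.257 -0.795 0.549
outer loop
vertex 0.057 2.713 -1.288
vertex 2.651 2.54 -2.753
vertex 2.021 3.524 -1.032
endloop
endfacet
facet normal -0.917 -0.380 -0.119
outer loop
vertex 0.688 1.728 -3.008
vertex 0.057 2.713 -1.288
vertex 0.219 3.176 -4.008
endloop
endfacet
facet normal 0.257 -0.795 0.550
outer loop
vertex 0.688 1.728 -3.008
vertex 2.651 2.54 -2.753
vertex 0.057 2.713 -1.288
endloop
endfacet
facet normal 0.918 0.379 0.119
outer loop
vertex 2.021 3.524 -1.032
vertex 2.651 2.54 -2.753
vertex 1.552 4.972 -2.032
endloop
endfacet
facet normal -0.257 0.795 -0.549
outer loop
vertex 2.183 3.987 -3.752
vertex 0.219 3.176 -4.008
vertex 1.552 4.972 -2.032
endloop
endfacet
facet normal 0.918 0.379 0.119
outer loop
vertex 1.552 4.972 -2.032
vertex 2.651 2.54 -2.753
vertex 2.183 3.987 -3.752
endloop
endfacet
facet normal 0.303 -0.473 -0.827
outer loop
vertex 2.183 3.987 -3.752
vertex 0.688 1.728 -3.008
vertex 0.219 3.176 -4.008
endloop
endfacet
facet normal 0.303 -0.473 -0.827
outer loop
vertex 2.651 2.54 -2.753
vertex 0.688 1.728 -3.008
vertex 2.183 3.987 -3.752
endloop
endfacet
facet normal -0.671 -0.132 -0.730
outer loop
vertex 0.67 -0.321 -2.095
vertex 0.242 -0.983 -1.582
vertex 0.156 -0.051 -1.671
endloop
endfacet
facet normal 0.432 0.901 -0.050
outer loop
vertex 0.67 -0.321 -2.095
vertex 0.156 -0.051 -1.671
vertex 1.698 -0.697 0.002
endloop
endfacet
facet normal -0.672 -0.132 -0.729
outer loop
vertex 0.156 -0.051 -1.671
vertex 0.242 -0.983 -1.582
vertex -0.308 -0.326 -1.194
endloop
endfacet
facet normal -0.090 0.898 0.430
outer loop
vertex 0.156 -0.051 -1.671
vertex -0.308 -0.326 -1.194
vertex 1.698 -0.697 0.002
endloop
endfacet
facet normal -0.671 -0.131 -0.730
outer loop
vertex -0.308 -0.326 -1.194
vertex 0.242 -0.983 -1.582
vertex -0.45 -0.986 -0.945
endloop
endfacet
facet normal -0.414 0.398 0.818
outer loop
vertex -0.308 -0.326 -1.194
vertex -0.45 -0.986 -0.945
vertex 1.698 -0.697 0.002
endloop
endfacet
facet normal -0.671 -0.132 -0.730
outer loop
vertex -0.45 -0.986 -0.945
vertex 0.242 -0.983 -1.582
vertex -0.186 -1.644 -1.069
endloop
endfacet
facet normal -0.349 -0.307 0.885
outer loop
vertex -0.45 -0.986 -0.945
vertex -0.186 -1.644 -1.069
vertex 1.698 -0.697 0.002
endloop
endfacet
facet normal -0.671 -0.132 -0.730
outer loop
vertex -0.186 -1.644 -1.069
vertex 0.242 -0.983 -1.582
vertex 0.328 -1.914 -1.493
endloop
endfacet
facet normal 0.067 -0.803 0.592
outer loop
vertex -0.186 -1.644 -1.069
vertex 0.328 -1.914 -1.493
vertex 1.698 -0.697 0.002
endloop
endfacet
facet normal -0.671 -0.132 -0.730
outer loop
vertex 0.328 -1.914 -1.493
vertex 0.242 -0.983 -1.582
vertex 0.792 -1.639 -1.969
endloop
endfacet
facet normal 0.589 -0.800 0.112
outer loop
vertex 0.328 -1.914 -1.493
vertex 0.792 -1.639 -1.969
vertex 1.698 -0.697 0.002
endloop
endfacet
facet normal -0.670 -0.131 -0.730
outer loop
vertex 0.792 -1.639 -1.969
vertex 0.242 -0.983 -1.582
vertex 0.934 -0.979 -2.218
endloop
endfacet
facet normal 0.913 -0.301 -0.276
outer loop
vertex 0.792 -1.639 -1.969
vertex 0.934 -0.979 -2.218
vertex 1.698 -0.697 0.002
endloop
endfacet
facet normal -0.670 -0.132 -0.730
outer loop
vertex 0.934 -0.979 -2.218
vertex 0.242 -0.983 -1.582
vertex 0.67 -0.321 -2.095
endloop
endfacet
facet normal 0.848 0.404 -0.343
outer loop
vertex 0.934 -0.979 -2.218
vertex 0.67 -0.321 -2.095
vertex 1.698 -0.697 0.002
endloop
endfacet
facet normal -0.525 0.030 -0.851
outer loop
vertex 3.662 -3.215 2.047
vertex 2.38 -1.64 2.893
vertex 4.183 -2.629 1.746
endloop
endfacet
facet normal 0.583 -0.716 -0.385
outer loop
vertex 4.74 -2.66 2.647
vertex 3.662 -3.215 2.047
vertex 4.183 -2.629 1.746
endloop
endfacet
facet normal -0.525 0.029 -0.850
outer loop
vertex 4.183 -2.629 1.746
vertex 2.38 -1.64 2.893
vertex 2.901 -1.054 2.591
endloop
endfacet
facet normal 0.620 0.697 -0.359
outer loop
vertex 2.901 -1.054 2.591
vertex 4.74 -2.66 2.647
vertex 4.183 -2.629 1.746
endloop
endfacet
facet normal -0.620 -0.698 0.359
outer loop
vertex 3.662 -3.215 2.047
vertex 2.937 -1.671 3.794
vertex 2.38 -1.64 2.893
endloop
endfacet
facet normal 0.583 -0.716 -0.384
outer loop
vertex 4.219 -3.246 2.949
vertex 3.662 -3.215 2.047
vertex 4.74 -2.66 2.647
endloop
endfacet
facet normal -0.620 -0.697 0.359
outer loop
vertex 4.219 -3.246 2.949
vertex 2.937 -1.671 3.794
vertex 3.662 -3.215 2.047
endloop
endfacet
facet normal -0.582 0.716 0.385
outer loop
vertex 2.38 -1.64 2.893
vertex 2.937 -1.671 3.794
vertex 2.901 -1.054 2.591
endloop
endfacet
facet normal 0.620 0.698 -0.359
outer loop
vertex 3.458 -1.085 3.493
vertex 4.74 -2.66 2.647
vertex 2.901 -1.054 2.591
endloop
endfacet
facet normal -0.583 0.716 0.385
outer loop
vertex 2.901 -1.054 2.591
vertex 2.937 -1.671 3.794
vertex 3.458 -1.085 3.493
endloop
endfacet
facet normal 0.525 -0.029 0.850
outer loop
vertex 3.458 -1.085 3.493
vertex 4.219 -3.246 2.949
vertex 4.74 -2.66 2.647
endloop
endfacet
facet normal 0.525 -0.029 0.851
outer loop
vertex 2.937 -1.671 3.794
vertex 4.219 -3.246 2.949
vertex 3.458 -1.085 3.493
endloop
endfacet

endsolid


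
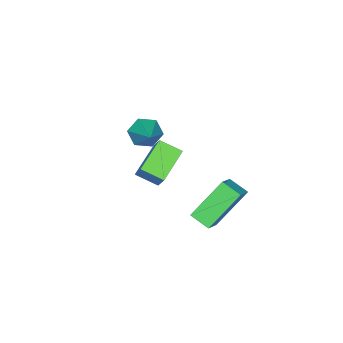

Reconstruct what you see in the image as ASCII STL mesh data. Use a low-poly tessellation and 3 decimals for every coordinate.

solid 
facet normal -0.595 -0.609 -0.525
outer loop
vertex 1.508 -2.573 1.729
vertex 0.992 -2.45 2.171
vertex 1.073 -2.05 1.615
endloop
endfacet
facet normal 0.667 0.421 -0.614
outer loop
vertex 1.508 -2.573 1.729
vertex 1.073 -2.05 1.615
vertex 2.008 -1.41 3.069
endloop
endfacet
facet normal -0.594 -0.610 -0.525
outer loop
vertex 1.073 -2.05 1.615
vertex 0.992 -2.45 2.171
vertex 0.557 -1.927 2.056
endloop
endfacet
facet normal -0.083 0.931 -0.356
outer loop
vertex 1.073 -2.05 1.615
vertex 0.557 -1.927 2.056
vertex 2.008 -1.41 3.069
endloop
endfacet
facet normal -0.594 -0.610 -0.525
outer loop
vertex 0.557 -1.927 2.056
vertex 0.992 -2.45 2.171
vertex 0.476 -2.327 2.612
endloop
endfacet
facet normal -0.555 0.712 0.431
outer loop
vertex 0.557 -1.927 2.056
vertex 0.476 -2.327 2.612
vertex 2.008 -1.41 3.069
endloop
endfacet
facet normal -0.595 -0.608 -0.526
outer loop
vertex 0.476 -2.327 2.612
vertex 0.992 -2.45 2.171
vertex 0.91 -2.851 2.727
endloop
endfacet
facet normal -0.276 -0.018 0.961
outer loop
vertex 0.476 -2.327 2.612
vertex 0.91 -2.851 2.727
vertex 2.008 -1.41 3.069
endloop
endfacet
facet normal -0.595 -0.607 -0.526
outer loop
vertex 0.91 -2.851 2.727
vertex 0.992 -2.45 2.171
vertex 1.426 -2.974 2.285
endloop
endfacet
facet normal 0.476 -0.529 0.703
outer loop
vertex 0.91 -2.851 2.727
vertex 1.426 -2.974 2.285
vertex 2.008 -1.41 3.069
endloop
endfacet
facet normal -0.595 -0.607 -0.526
outer loop
vertex 1.426 -2.974 2.285
vertex 0.992 -2.45 2.171
vertex 1.508 -2.573 1.729
endloop
endfacet
facet normal 0.947 -0.310 -0.084
outer loop
vertex 1.426 -2.974 2.285
vertex 1.508 -2.573 1.729
vertex 2.008 -1.41 3.069
endloop
endfacet
facet normal -0.314 -0.519 -0.795
outer loop
vertex 2.711 -0.731 3.423
vertex 2.409 0.074 3.017
vertex 4.026 -0.557 2.791
endloop
endfacet
facet normal 0.317 -0.847 0.427
outer loop
vertex 4.331 -0.054 3.563
vertex 2.711 -0.731 3.423
vertex 4.026 -0.557 2.791
endloop
endfacet
facet normal -0.314 -0.518 -0.796
outer loop
vertex 4.026 -0.557 2.791
vertex 2.409 0.074 3.017
vertex 3.725 0.248 2.385
endloop
endfacet
facet normal 0.895 0.118 -0.430
outer loop
vertex 3.725 0.248 2.385
vertex 4.331 -0.054 3.563
vertex 4.026 -0.557 2.791
endloop
endfacet
facet normal -0.895 -0.118 0.431
outer loop
vertex 2.711 -0.731 3.423
vertex 2.714 0.577 3.789
vertex 2.409 0.074 3.017
endloop
endfacet
facet normal 0.317 -0.847 0.427
outer loop
vertex 3.015 -0.228 4.195
vertex 2.711 -0.731 3.423
vertex 4.331 -0.054 3.563
endloop
endfacet
facet normal -0.895 -0.118 0.430
outer loop
vertex 3.015 -0.228 4.195
vertex 2.714 0.577 3.789
vertex 2.711 -0.731 3.423
endloop
endfacet
facet normal -0.317 0.847 -0.427
outer loop
vertex 2.409 0.074 3.017
vertex 2.714 0.577 3.789
vertex 3.725 0.248 2.385
endloop
endfacet
facet normal 0.895 0.119 -0.430
outer loop
vertex 4.029 0.751 3.157
vertex 4.331 -0.054 3.563
vertex 3.725 0.248 2.385
endloop
endfacet
facet normal -0.317 0.847 -0.427
outer loop
vertex 3.725 0.248 2.385
vertex 2.714 0.577 3.789
vertex 4.029 0.751 3.157
endloop
endfacet
facet normal 0.313 0.519 0.795
outer loop
vertex 4.029 0.751 3.157
vertex 3.015 -0.228 4.195
vertex 4.331 -0.054 3.563
endloop
endfacet
facet normal 0.314 0.518 0.795
outer loop
vertex 2.714 0.577 3.789
vertex 3.015 -0.228 4.195
vertex 4.029 0.751 3.157
endloop
endfacet
facet normal -0.609 0.297 0.735
outer loop
vertex 1.81 2.002 2.329
vertex 2.682 2.291 2.935
vertex 1.785 2.782 1.993
endloop
endfacet
facet normal -0.793 -0.262 -0.550
outer loop
vertex 2.918 2.229 0.625
vertex 1.81 2.002 2.329
vertex 1.785 2.782 1.993
endloop
endfacet
facet normal -0.609 0.298 0.735
outer loop
vertex 1.785 2.782 1.993
vertex 2.682 2.291 2.935
vertex 2.657 3.071 2.598
endloop
endfacet
facet normal -0.030 0.918 -0.396
outer loop
vertex 2.657 3.071 2.598
vertex 2.918 2.229 0.625
vertex 1.785 2.782 1.993
endloop
endfacet
facet normal 0.029 -0.918 0.395
outer loop
vertex 1.81 2.002 2.329
vertex 3.815 1.738 1.567
vertex 2.682 2.291 2.935
endloop
endfacet
facet normal -0.792 -0.263 -0.550
outer loop
vertex 2.943 1.449 0.962
vertex 1.81 2.002 2.329
vertex 2.918 2.229 0.625
endloop
endfacet
facet normal 0.030 -0.918 0.396
outer loop
vertex 2.943 1.449 0.962
vertex 3.815 1.738 1.567
vertex 1.81 2.002 2.329
endloop
endfacet
facet normal 0.793 0.263 0.550
outer loop
vertex 2.682 2.291 2.935
vertex 3.815 1.738 1.567
vertex 2.657 3.071 2.598
endloop
endfacet
facet normal -0.029 0.918 -0.396
outer loop
vertex 3.79 2.518 1.231
vertex 2.918 2.229 0.625
vertex 2.657 3.071 2.598
endloop
endfacet
facet normal 0.792 0.263 0.551
outer loop
vertex 2.657 3.071 2.598
vertex 3.815 1.738 1.567
vertex 3.79 2.518 1.231
endloop
endfacet
facet normal 0.609 -0.298 -0.735
outer loop
vertex 3.79 2.518 1.231
vertex 2.943 1.449 0.962
vertex 2.918 2.229 0.625
endloop
endfacet
facet normal 0.609 -0.297 -0.735
outer loop
vertex 3.815 1.738 1.567
vertex 2.943 1.449 0.962
vertex 3.79 2.518 1.231
endloop
endfacet

endsolid


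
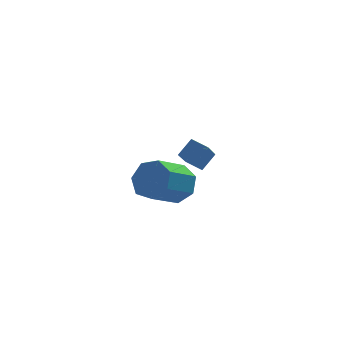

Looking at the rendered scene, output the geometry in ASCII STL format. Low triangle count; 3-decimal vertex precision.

solid 
facet normal -0.761 0.552 0.341
outer loop
vertex 0.793 1.787 -1.155
vertex 1.42 2.195 -0.417
vertex 1.275 3.182 -2.336
endloop
endfacet
facet normal -0.597 -0.388 -0.702
outer loop
vertex 1.96 2.685 -2.643
vertex 0.793 1.787 -1.155
vertex 1.275 3.182 -2.336
endloop
endfacet
facet normal -0.761 0.551 0.341
outer loop
vertex 1.275 3.182 -2.336
vertex 1.42 2.195 -0.417
vertex 1.901 3.59 -1.598
endloop
endfacet
facet normal 0.255 0.738 -0.625
outer loop
vertex 1.901 3.59 -1.598
vertex 1.96 2.685 -2.643
vertex 1.275 3.182 -2.336
endloop
endfacet
facet normal -0.255 -0.738 0.625
outer loop
vertex 0.793 1.787 -1.155
vertex 2.105 1.698 -0.724
vertex 1.42 2.195 -0.417
endloop
endfacet
facet normal -0.596 -0.389 -0.702
outer loop
vertex 1.479 1.29 -1.462
vertex 0.793 1.787 -1.155
vertex 1.96 2.685 -2.643
endloop
endfacet
facet normal -0.255 -0.738 0.625
outer loop
vertex 1.479 1.29 -1.462
vertex 2.105 1.698 -0.724
vertex 0.793 1.787 -1.155
endloop
endfacet
facet normal 0.597 0.389 0.702
outer loop
vertex 1.42 2.195 -0.417
vertex 2.105 1.698 -0.724
vertex 1.901 3.59 -1.598
endloop
endfacet
facet normal 0.255 0.738 -0.625
outer loop
vertex 2.587 3.093 -1.905
vertex 1.96 2.685 -2.643
vertex 1.901 3.59 -1.598
endloop
endfacet
facet normal 0.596 0.389 0.703
outer loop
vertex 1.901 3.59 -1.598
vertex 2.105 1.698 -0.724
vertex 2.587 3.093 -1.905
endloop
endfacet
facet normal 0.761 -0.552 -0.342
outer loop
vertex 2.587 3.093 -1.905
vertex 1.479 1.29 -1.462
vertex 1.96 2.685 -2.643
endloop
endfacet
facet normal 0.761 -0.552 -0.341
outer loop
vertex 2.105 1.698 -0.724
vertex 1.479 1.29 -1.462
vertex 2.587 3.093 -1.905
endloop
endfacet
facet normal 0.662 0.559 -0.499
outer loop
vertex 0.727 -1.323 -0.139
vertex 0.376 -1.695 -1.021
vertex 0.064 -0.869 -0.509
endloop
endfacet
facet normal 0.022 0.651 0.759
outer loop
vertex 0.727 -1.323 -0.139
vertex 0.064 -0.869 -0.509
vertex -0.444 -2.314 0.744
endloop
endfacet
facet normal 0.021 0.651 0.759
outer loop
vertex -0.444 -2.314 0.744
vertex 0.064 -0.869 -0.509
vertex -1.108 -1.86 0.373
endloop
endfacet
facet normal -0.662 -0.560 0.499
outer loop
vertex -0.444 -2.314 0.744
vertex -1.108 -1.86 0.373
vertex -0.796 -2.685 -0.139
endloop
endfacet
facet normal 0.662 0.559 -0.499
outer loop
vertex 0.064 -0.869 -0.509
vertex 0.376 -1.695 -1.021
vertex -0.365 -1.037 -1.266
endloop
endfacet
facet normal -0.573 0.807 0.145
outer loop
vertex 0.064 -0.869 -0.509
vertex -0.365 -1.037 -1.266
vertex -1.108 -1.86 0.373
endloop
endfacet
facet normal -0.573 0.807 0.145
outer loop
vertex -1.108 -1.86 0.373
vertex -0.365 -1.037 -1.266
vertex -1.536 -2.028 -0.383
endloop
endfacet
facet normal -0.662 -0.560 0.499
outer loop
vertex -1.108 -1.86 0.373
vertex -1.536 -2.028 -0.383
vertex -0.796 -2.685 -0.139
endloop
endfacet
facet normal 0.662 0.559 -0.499
outer loop
vertex -0.365 -1.037 -1.266
vertex 0.376 -1.695 -1.021
vertex -0.236 -1.7 -1.838
endloop
endfacet
facet normal -0.736 0.355 -0.577
outer loop
vertex -0.365 -1.037 -1.266
vertex -0.236 -1.7 -1.838
vertex -1.536 -2.028 -0.383
endloop
endfacet
facet normal -0.735 0.355 -0.577
outer loop
vertex -1.536 -2.028 -0.383
vertex -0.236 -1.7 -1.838
vertex -1.407 -2.69 -0.955
endloop
endfacet
facet normal -0.662 -0.560 0.499
outer loop
vertex -1.536 -2.028 -0.383
vertex -1.407 -2.69 -0.955
vertex -0.796 -2.685 -0.139
endloop
endfacet
facet normal 0.661 0.560 -0.499
outer loop
vertex -0.236 -1.7 -1.838
vertex 0.376 -1.695 -1.021
vertex 0.354 -2.358 -1.795
endloop
endfacet
facet normal -0.344 -0.365 -0.865
outer loop
vertex -0.236 -1.7 -1.838
vertex 0.354 -2.358 -1.795
vertex -1.407 -2.69 -0.955
endloop
endfacet
facet normal -0.344 -0.363 -0.866
outer loop
vertex -1.407 -2.69 -0.955
vertex 0.354 -2.358 -1.795
vertex -0.817 -3.349 -0.913
endloop
endfacet
facet normal -0.661 -0.560 0.499
outer loop
vertex -1.407 -2.69 -0.955
vertex -0.817 -3.349 -0.913
vertex -0.796 -2.685 -0.139
endloop
endfacet
facet normal 0.661 0.560 -0.499
outer loop
vertex 0.354 -2.358 -1.795
vertex 0.376 -1.695 -1.021
vertex 0.96 -2.517 -1.17
endloop
endfacet
facet normal 0.306 -0.809 -0.502
outer loop
vertex 0.354 -2.358 -1.795
vertex 0.96 -2.517 -1.17
vertex -0.817 -3.349 -0.913
endloop
endfacet
facet normal 0.306 -0.809 -0.502
outer loop
vertex -0.817 -3.349 -0.913
vertex 0.96 -2.517 -1.17
vertex -0.211 -3.508 -0.287
endloop
endfacet
facet normal -0.662 -0.560 0.498
outer loop
vertex -0.817 -3.349 -0.913
vertex -0.211 -3.508 -0.287
vertex -0.796 -2.685 -0.139
endloop
endfacet
facet normal 0.661 0.560 -0.499
outer loop
vertex 0.96 -2.517 -1.17
vertex 0.376 -1.695 -1.021
vertex 1.126 -2.057 -0.433
endloop
endfacet
facet normal 0.726 -0.645 0.239
outer loop
vertex 0.96 -2.517 -1.17
vertex 1.126 -2.057 -0.433
vertex -0.211 -3.508 -0.287
endloop
endfacet
facet normal 0.726 -0.645 0.239
outer loop
vertex -0.211 -3.508 -0.287
vertex 1.126 -2.057 -0.433
vertex -0.045 -3.048 0.45
endloop
endfacet
facet normal -0.662 -0.560 0.499
outer loop
vertex -0.211 -3.508 -0.287
vertex -0.045 -3.048 0.45
vertex -0.796 -2.685 -0.139
endloop
endfacet
facet normal 0.662 0.560 -0.499
outer loop
vertex 1.126 -2.057 -0.433
vertex 0.376 -1.695 -1.021
vertex 0.727 -1.323 -0.139
endloop
endfacet
facet normal 0.599 0.005 0.801
outer loop
vertex 1.126 -2.057 -0.433
vertex 0.727 -1.323 -0.139
vertex -0.045 -3.048 0.45
endloop
endfacet
facet normal 0.599 0.005 0.801
outer loop
vertex -0.045 -3.048 0.45
vertex 0.727 -1.323 -0.139
vertex -0.444 -2.314 0.744
endloop
endfacet
facet normal -0.662 -0.560 0.499
outer loop
vertex -0.045 -3.048 0.45
vertex -0.444 -2.314 0.744
vertex -0.796 -2.685 -0.139
endloop
endfacet

endsolid


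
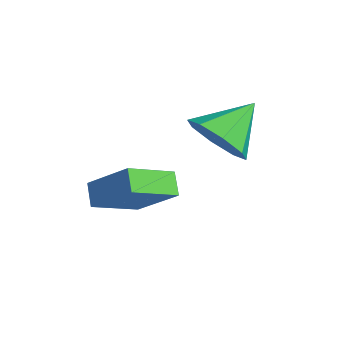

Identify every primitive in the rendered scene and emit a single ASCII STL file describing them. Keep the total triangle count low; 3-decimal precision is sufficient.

solid 
facet normal 0.219 -0.784 -0.581
outer loop
vertex 4.647 1.94 -2.513
vertex 4.077 1.339 -1.918
vertex 3.903 1.906 -2.748
endloop
endfacet
facet normal 0.071 0.931 -0.359
outer loop
vertex 4.647 1.94 -2.513
vertex 3.903 1.906 -2.748
vertex 3.723 2.601 -0.982
endloop
endfacet
facet normal 0.219 -0.784 -0.581
outer loop
vertex 3.903 1.906 -2.748
vertex 4.077 1.339 -1.918
vertex 3.261 1.54 -2.496
endloop
endfacet
facet normal -0.564 0.747 -0.352
outer loop
vertex 3.903 1.906 -2.748
vertex 3.261 1.54 -2.496
vertex 3.723 2.601 -0.982
endloop
endfacet
facet normal 0.219 -0.783 -0.582
outer loop
vertex 3.261 1.54 -2.496
vertex 4.077 1.339 -1.918
vertex 3.097 1.056 -1.906
endloop
endfacet
facet normal -0.933 0.358 0.034
outer loop
vertex 3.261 1.54 -2.496
vertex 3.097 1.056 -1.906
vertex 3.723 2.601 -0.982
endloop
endfacet
facet normal 0.219 -0.783 -0.581
outer loop
vertex 3.097 1.056 -1.906
vertex 4.077 1.339 -1.918
vertex 3.507 0.738 -1.323
endloop
endfacet
facet normal -0.820 -0.010 0.572
outer loop
vertex 3.097 1.056 -1.906
vertex 3.507 0.738 -1.323
vertex 3.723 2.601 -0.982
endloop
endfacet
facet normal 0.220 -0.784 -0.581
outer loop
vertex 3.507 0.738 -1.323
vertex 4.077 1.339 -1.918
vertex 4.25 0.772 -1.088
endloop
endfacet
facet normal -0.293 -0.139 0.946
outer loop
vertex 3.507 0.738 -1.323
vertex 4.25 0.772 -1.088
vertex 3.723 2.601 -0.982
endloop
endfacet
facet normal 0.219 -0.784 -0.581
outer loop
vertex 4.25 0.772 -1.088
vertex 4.077 1.339 -1.918
vertex 4.892 1.138 -1.34
endloop
endfacet
facet normal 0.343 0.044 0.938
outer loop
vertex 4.25 0.772 -1.088
vertex 4.892 1.138 -1.34
vertex 3.723 2.601 -0.982
endloop
endfacet
facet normal 0.219 -0.783 -0.582
outer loop
vertex 4.892 1.138 -1.34
vertex 4.077 1.339 -1.918
vertex 5.056 1.622 -1.93
endloop
endfacet
facet normal 0.712 0.433 0.553
outer loop
vertex 4.892 1.138 -1.34
vertex 5.056 1.622 -1.93
vertex 3.723 2.601 -0.982
endloop
endfacet
facet normal 0.219 -0.784 -0.581
outer loop
vertex 5.056 1.622 -1.93
vertex 4.077 1.339 -1.918
vertex 4.647 1.94 -2.513
endloop
endfacet
facet normal 0.599 0.800 0.016
outer loop
vertex 5.056 1.622 -1.93
vertex 4.647 1.94 -2.513
vertex 3.723 2.601 -0.982
endloop
endfacet
facet normal -0.735 0.163 0.658
outer loop
vertex 2.463 -1.724 -3.805
vertex 3.597 -0.998 -2.718
vertex 2.18 -0.268 -4.482
endloop
endfacet
facet normal -0.656 -0.419 -0.628
outer loop
vertex 2.783 -0.402 -5.022
vertex 2.463 -1.724 -3.805
vertex 2.18 -0.268 -4.482
endloop
endfacet
facet normal -0.735 0.164 0.658
outer loop
vertex 2.18 -0.268 -4.482
vertex 3.597 -0.998 -2.718
vertex 3.314 0.458 -3.396
endloop
endfacet
facet normal -0.174 0.893 -0.416
outer loop
vertex 3.314 0.458 -3.396
vertex 2.783 -0.402 -5.022
vertex 2.18 -0.268 -4.482
endloop
endfacet
facet normal 0.174 -0.893 0.415
outer loop
vertex 2.463 -1.724 -3.805
vertex 4.2 -1.132 -3.258
vertex 3.597 -0.998 -2.718
endloop
endfacet
facet normal -0.655 -0.420 -0.628
outer loop
vertex 3.066 -1.858 -4.344
vertex 2.463 -1.724 -3.805
vertex 2.783 -0.402 -5.022
endloop
endfacet
facet normal 0.173 -0.893 0.416
outer loop
vertex 3.066 -1.858 -4.344
vertex 4.2 -1.132 -3.258
vertex 2.463 -1.724 -3.805
endloop
endfacet
facet normal 0.655 0.420 0.628
outer loop
vertex 3.597 -0.998 -2.718
vertex 4.2 -1.132 -3.258
vertex 3.314 0.458 -3.396
endloop
endfacet
facet normal -0.173 0.893 -0.416
outer loop
vertex 3.917 0.324 -3.935
vertex 2.783 -0.402 -5.022
vertex 3.314 0.458 -3.396
endloop
endfacet
facet normal 0.655 0.420 0.628
outer loop
vertex 3.314 0.458 -3.396
vertex 4.2 -1.132 -3.258
vertex 3.917 0.324 -3.935
endloop
endfacet
facet normal 0.735 -0.163 -0.658
outer loop
vertex 3.917 0.324 -3.935
vertex 3.066 -1.858 -4.344
vertex 2.783 -0.402 -5.022
endloop
endfacet
facet normal 0.735 -0.163 -0.658
outer loop
vertex 4.2 -1.132 -3.258
vertex 3.066 -1.858 -4.344
vertex 3.917 0.324 -3.935
endloop
endfacet

endsolid


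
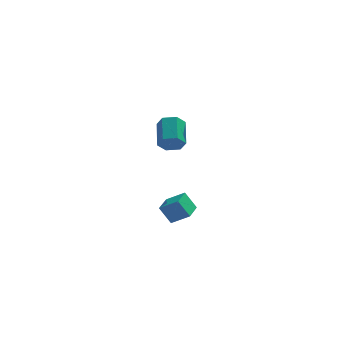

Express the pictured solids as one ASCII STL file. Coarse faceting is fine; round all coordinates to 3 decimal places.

solid 
facet normal -0.519 0.181 0.836
outer loop
vertex -2.071 -4.311 -2.195
vertex -1.757 -3.257 -2.228
vertex -2.917 -4.076 -2.771
endloop
endfacet
facet normal -0.287 -0.958 0.030
outer loop
vertex -2.383 -4.263 -3.632
vertex -2.071 -4.311 -2.195
vertex -2.917 -4.076 -2.771
endloop
endfacet
facet normal -0.519 0.181 0.836
outer loop
vertex -2.917 -4.076 -2.771
vertex -1.757 -3.257 -2.228
vertex -2.603 -3.023 -2.804
endloop
endfacet
facet normal -0.806 0.223 -0.548
outer loop
vertex -2.603 -3.023 -2.804
vertex -2.383 -4.263 -3.632
vertex -2.917 -4.076 -2.771
endloop
endfacet
facet normal 0.806 -0.223 0.548
outer loop
vertex -2.071 -4.311 -2.195
vertex -1.223 -3.444 -3.089
vertex -1.757 -3.257 -2.228
endloop
endfacet
facet normal -0.285 -0.958 0.030
outer loop
vertex -1.537 -4.497 -3.056
vertex -2.071 -4.311 -2.195
vertex -2.383 -4.263 -3.632
endloop
endfacet
facet normal 0.806 -0.223 0.548
outer loop
vertex -1.537 -4.497 -3.056
vertex -1.223 -3.444 -3.089
vertex -2.071 -4.311 -2.195
endloop
endfacet
facet normal 0.286 0.958 -0.031
outer loop
vertex -1.757 -3.257 -2.228
vertex -1.223 -3.444 -3.089
vertex -2.603 -3.023 -2.804
endloop
endfacet
facet normal -0.806 0.223 -0.548
outer loop
vertex -2.069 -3.209 -3.665
vertex -2.383 -4.263 -3.632
vertex -2.603 -3.023 -2.804
endloop
endfacet
facet normal 0.286 0.958 -0.029
outer loop
vertex -2.603 -3.023 -2.804
vertex -1.223 -3.444 -3.089
vertex -2.069 -3.209 -3.665
endloop
endfacet
facet normal 0.519 -0.181 -0.836
outer loop
vertex -2.069 -3.209 -3.665
vertex -1.537 -4.497 -3.056
vertex -2.383 -4.263 -3.632
endloop
endfacet
facet normal 0.519 -0.181 -0.836
outer loop
vertex -1.223 -3.444 -3.089
vertex -1.537 -4.497 -3.056
vertex -2.069 -3.209 -3.665
endloop
endfacet
facet normal 0.016 -0.879 -0.476
outer loop
vertex -2.094 1.337 -1.065
vertex -2.367 1.64 -1.634
vertex -1.672 1.609 -1.553
endloop
endfacet
facet normal 0.798 -0.275 0.536
outer loop
vertex -2.094 1.337 -1.065
vertex -1.672 1.609 -1.553
vertex -2.121 2.717 -0.317
endloop
endfacet
facet normal 0.798 -0.275 0.536
outer loop
vertex -2.121 2.717 -0.317
vertex -1.672 1.609 -1.553
vertex -1.699 2.989 -0.805
endloop
endfacet
facet normal -0.016 0.879 0.476
outer loop
vertex -2.121 2.717 -0.317
vertex -1.699 2.989 -0.805
vertex -2.393 3.02 -0.886
endloop
endfacet
facet normal 0.016 -0.879 -0.476
outer loop
vertex -1.672 1.609 -1.553
vertex -2.367 1.64 -1.634
vertex -1.945 1.912 -2.122
endloop
endfacet
facet normal 0.921 0.200 -0.335
outer loop
vertex -1.672 1.609 -1.553
vertex -1.945 1.912 -2.122
vertex -1.699 2.989 -0.805
endloop
endfacet
facet normal 0.921 0.200 -0.335
outer loop
vertex -1.699 2.989 -0.805
vertex -1.945 1.912 -2.122
vertex -1.972 3.293 -1.374
endloop
endfacet
facet normal -0.016 0.879 0.477
outer loop
vertex -1.699 2.989 -0.805
vertex -1.972 3.293 -1.374
vertex -2.393 3.02 -0.886
endloop
endfacet
facet normal 0.016 -0.879 -0.476
outer loop
vertex -1.945 1.912 -2.122
vertex -2.367 1.64 -1.634
vertex -2.639 1.943 -2.203
endloop
endfacet
facet normal 0.123 0.475 -0.872
outer loop
vertex -1.945 1.912 -2.122
vertex -2.639 1.943 -2.203
vertex -1.972 3.293 -1.374
endloop
endfacet
facet normal 0.122 0.475 -0.872
outer loop
vertex -1.972 3.293 -1.374
vertex -2.639 1.943 -2.203
vertex -2.666 3.323 -1.455
endloop
endfacet
facet normal -0.018 0.879 0.477
outer loop
vertex -1.972 3.293 -1.374
vertex -2.666 3.323 -1.455
vertex -2.393 3.02 -0.886
endloop
endfacet
facet normal 0.016 -0.879 -0.476
outer loop
vertex -2.639 1.943 -2.203
vertex -2.367 1.64 -1.634
vertex -3.061 1.671 -1.715
endloop
endfacet
facet normal -0.798 0.275 -0.536
outer loop
vertex -2.639 1.943 -2.203
vertex -3.061 1.671 -1.715
vertex -2.666 3.323 -1.455
endloop
endfacet
facet normal -0.798 0.275 -0.536
outer loop
vertex -2.666 3.323 -1.455
vertex -3.061 1.671 -1.715
vertex -3.088 3.051 -0.967
endloop
endfacet
facet normal -0.016 0.879 0.476
outer loop
vertex -2.666 3.323 -1.455
vertex -3.088 3.051 -0.967
vertex -2.393 3.02 -0.886
endloop
endfacet
facet normal 0.016 -0.879 -0.477
outer loop
vertex -3.061 1.671 -1.715
vertex -2.367 1.64 -1.634
vertex -2.788 1.367 -1.146
endloop
endfacet
facet normal -0.921 -0.200 0.335
outer loop
vertex -3.061 1.671 -1.715
vertex -2.788 1.367 -1.146
vertex -3.088 3.051 -0.967
endloop
endfacet
facet normal -0.921 -0.200 0.335
outer loop
vertex -3.088 3.051 -0.967
vertex -2.788 1.367 -1.146
vertex -2.815 2.748 -0.398
endloop
endfacet
facet normal -0.016 0.879 0.476
outer loop
vertex -3.088 3.051 -0.967
vertex -2.815 2.748 -0.398
vertex -2.393 3.02 -0.886
endloop
endfacet
facet normal 0.018 -0.879 -0.477
outer loop
vertex -2.788 1.367 -1.146
vertex -2.367 1.64 -1.634
vertex -2.094 1.337 -1.065
endloop
endfacet
facet normal -0.122 -0.475 0.872
outer loop
vertex -2.788 1.367 -1.146
vertex -2.094 1.337 -1.065
vertex -2.815 2.748 -0.398
endloop
endfacet
facet normal -0.123 -0.475 0.871
outer loop
vertex -2.815 2.748 -0.398
vertex -2.094 1.337 -1.065
vertex -2.121 2.717 -0.317
endloop
endfacet
facet normal -0.016 0.879 0.476
outer loop
vertex -2.815 2.748 -0.398
vertex -2.121 2.717 -0.317
vertex -2.393 3.02 -0.886
endloop
endfacet

endsolid


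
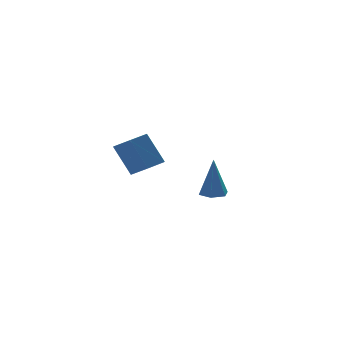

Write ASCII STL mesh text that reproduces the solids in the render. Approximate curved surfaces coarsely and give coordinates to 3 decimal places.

solid 
facet normal 0.291 -0.447 -0.846
outer loop
vertex -0.411 -0.68 2.368
vertex -1.187 -0.892 2.213
vertex -0.895 -0.178 1.936
endloop
endfacet
facet normal 0.753 0.652 -0.086
outer loop
vertex -0.411 -0.68 2.368
vertex -0.895 -0.178 1.936
vertex -0.856 0.005 3.662
endloop
endfacet
facet normal 0.753 0.653 -0.086
outer loop
vertex -0.856 0.005 3.662
vertex -0.895 -0.178 1.936
vertex -1.34 0.506 3.23
endloop
endfacet
facet normal -0.291 0.448 0.845
outer loop
vertex -0.856 0.005 3.662
vertex -1.34 0.506 3.23
vertex -1.633 -0.208 3.507
endloop
endfacet
facet normal 0.291 -0.447 -0.846
outer loop
vertex -0.895 -0.178 1.936
vertex -1.187 -0.892 2.213
vertex -1.671 -0.39 1.781
endloop
endfacet
facet normal -0.134 0.856 -0.499
outer loop
vertex -0.895 -0.178 1.936
vertex -1.671 -0.39 1.781
vertex -1.34 0.506 3.23
endloop
endfacet
facet normal -0.134 0.856 -0.499
outer loop
vertex -1.34 0.506 3.23
vertex -1.671 -0.39 1.781
vertex -2.117 0.294 3.075
endloop
endfacet
facet normal -0.291 0.447 0.846
outer loop
vertex -1.34 0.506 3.23
vertex -2.117 0.294 3.075
vertex -1.633 -0.208 3.507
endloop
endfacet
facet normal 0.291 -0.447 -0.846
outer loop
vertex -1.671 -0.39 1.781
vertex -1.187 -0.892 2.213
vertex -1.964 -1.105 2.058
endloop
endfacet
facet normal -0.887 0.204 -0.413
outer loop
vertex -1.671 -0.39 1.781
vertex -1.964 -1.105 2.058
vertex -2.117 0.294 3.075
endloop
endfacet
facet normal -0.888 0.203 -0.413
outer loop
vertex -2.117 0.294 3.075
vertex -1.964 -1.105 2.058
vertex -2.409 -0.42 3.352
endloop
endfacet
facet normal -0.291 0.447 0.846
outer loop
vertex -2.117 0.294 3.075
vertex -2.409 -0.42 3.352
vertex -1.633 -0.208 3.507
endloop
endfacet
facet normal 0.291 -0.448 -0.845
outer loop
vertex -1.964 -1.105 2.058
vertex -1.187 -0.892 2.213
vertex -1.48 -1.606 2.49
endloop
endfacet
facet normal -0.753 -0.653 0.087
outer loop
vertex -1.964 -1.105 2.058
vertex -1.48 -1.606 2.49
vertex -2.409 -0.42 3.352
endloop
endfacet
facet normal -0.753 -0.652 0.086
outer loop
vertex -2.409 -0.42 3.352
vertex -1.48 -1.606 2.49
vertex -1.925 -0.922 3.784
endloop
endfacet
facet normal -0.291 0.447 0.846
outer loop
vertex -2.409 -0.42 3.352
vertex -1.925 -0.922 3.784
vertex -1.633 -0.208 3.507
endloop
endfacet
facet normal 0.291 -0.447 -0.846
outer loop
vertex -1.48 -1.606 2.49
vertex -1.187 -0.892 2.213
vertex -0.703 -1.394 2.645
endloop
endfacet
facet normal 0.134 -0.856 0.499
outer loop
vertex -1.48 -1.606 2.49
vertex -0.703 -1.394 2.645
vertex -1.925 -0.922 3.784
endloop
endfacet
facet normal 0.134 -0.856 0.499
outer loop
vertex -1.925 -0.922 3.784
vertex -0.703 -1.394 2.645
vertex -1.149 -0.71 3.939
endloop
endfacet
facet normal -0.291 0.447 0.846
outer loop
vertex -1.925 -0.922 3.784
vertex -1.149 -0.71 3.939
vertex -1.633 -0.208 3.507
endloop
endfacet
facet normal 0.291 -0.447 -0.846
outer loop
vertex -0.703 -1.394 2.645
vertex -1.187 -0.892 2.213
vertex -0.411 -0.68 2.368
endloop
endfacet
facet normal 0.888 -0.203 0.413
outer loop
vertex -0.703 -1.394 2.645
vertex -0.411 -0.68 2.368
vertex -1.149 -0.71 3.939
endloop
endfacet
facet normal 0.888 -0.204 0.413
outer loop
vertex -1.149 -0.71 3.939
vertex -0.411 -0.68 2.368
vertex -0.856 0.005 3.662
endloop
endfacet
facet normal -0.291 0.447 0.846
outer loop
vertex -1.149 -0.71 3.939
vertex -0.856 0.005 3.662
vertex -1.633 -0.208 3.507
endloop
endfacet
facet normal -0.001 0.005 -1.000
outer loop
vertex 4.258 3.665 -1.591
vertex 3.619 3.705 -1.59
vertex 3.973 4.238 -1.588
endloop
endfacet
facet normal 0.861 0.427 0.276
outer loop
vertex 4.258 3.665 -1.591
vertex 3.973 4.238 -1.588
vertex 3.621 3.695 0.35
endloop
endfacet
facet normal -0.001 0.005 -1.000
outer loop
vertex 3.973 4.238 -1.588
vertex 3.619 3.705 -1.59
vertex 3.334 4.278 -1.587
endloop
endfacet
facet normal 0.060 0.958 0.279
outer loop
vertex 3.973 4.238 -1.588
vertex 3.334 4.278 -1.587
vertex 3.621 3.695 0.35
endloop
endfacet
facet normal -0.001 0.005 -1.000
outer loop
vertex 3.334 4.278 -1.587
vertex 3.619 3.705 -1.59
vertex 2.981 3.745 -1.589
endloop
endfacet
facet normal -0.801 0.530 0.278
outer loop
vertex 3.334 4.278 -1.587
vertex 2.981 3.745 -1.589
vertex 3.621 3.695 0.35
endloop
endfacet
facet normal -0.001 0.005 -1.000
outer loop
vertex 2.981 3.745 -1.589
vertex 3.619 3.705 -1.59
vertex 3.266 3.172 -1.592
endloop
endfacet
facet normal -0.861 -0.430 0.273
outer loop
vertex 2.981 3.745 -1.589
vertex 3.266 3.172 -1.592
vertex 3.621 3.695 0.35
endloop
endfacet
facet normal -0.001 0.005 -1.000
outer loop
vertex 3.266 3.172 -1.592
vertex 3.619 3.705 -1.59
vertex 3.904 3.132 -1.593
endloop
endfacet
facet normal -0.060 -0.961 0.270
outer loop
vertex 3.266 3.172 -1.592
vertex 3.904 3.132 -1.593
vertex 3.621 3.695 0.35
endloop
endfacet
facet normal -0.001 0.005 -1.000
outer loop
vertex 3.904 3.132 -1.593
vertex 3.619 3.705 -1.59
vertex 4.258 3.665 -1.591
endloop
endfacet
facet normal 0.801 -0.533 0.271
outer loop
vertex 3.904 3.132 -1.593
vertex 4.258 3.665 -1.591
vertex 3.621 3.695 0.35
endloop
endfacet

endsolid


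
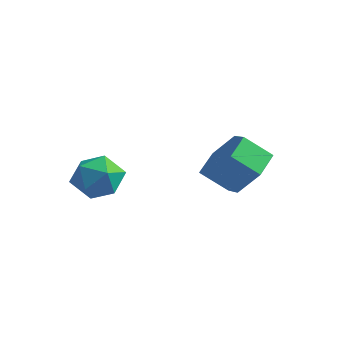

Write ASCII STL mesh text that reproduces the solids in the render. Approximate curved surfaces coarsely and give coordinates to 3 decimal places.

solid 
facet normal 0.537 0.547 -0.642
outer loop
vertex 2.699 0.976 2.823
vertex 2.214 0.629 2.122
vertex 1.931 1.398 2.541
endloop
endfacet
facet normal 0.127 0.700 0.703
outer loop
vertex 2.699 0.976 2.823
vertex 1.931 1.398 2.541
vertex 2.151 0.418 3.478
endloop
endfacet
facet normal 0.127 0.700 0.703
outer loop
vertex 2.151 0.418 3.478
vertex 1.931 1.398 2.541
vertex 1.384 0.84 3.196
endloop
endfacet
facet normal -0.537 -0.546 0.643
outer loop
vertex 2.151 0.418 3.478
vertex 1.384 0.84 3.196
vertex 1.666 0.071 2.778
endloop
endfacet
facet normal 0.536 0.547 -0.643
outer loop
vertex 1.931 1.398 2.541
vertex 2.214 0.629 2.122
vertex 1.446 1.051 1.841
endloop
endfacet
facet normal -0.659 0.747 0.086
outer loop
vertex 1.931 1.398 2.541
vertex 1.446 1.051 1.841
vertex 1.384 0.84 3.196
endloop
endfacet
facet normal -0.659 0.747 0.086
outer loop
vertex 1.384 0.84 3.196
vertex 1.446 1.051 1.841
vertex 0.899 0.493 2.496
endloop
endfacet
facet normal -0.537 -0.546 0.643
outer loop
vertex 1.384 0.84 3.196
vertex 0.899 0.493 2.496
vertex 1.666 0.071 2.778
endloop
endfacet
facet normal 0.536 0.547 -0.643
outer loop
vertex 1.446 1.051 1.841
vertex 2.214 0.629 2.122
vertex 1.729 0.282 1.422
endloop
endfacet
facet normal -0.786 0.047 -0.617
outer loop
vertex 1.446 1.051 1.841
vertex 1.729 0.282 1.422
vertex 0.899 0.493 2.496
endloop
endfacet
facet normal -0.786 0.048 -0.617
outer loop
vertex 0.899 0.493 2.496
vertex 1.729 0.282 1.422
vertex 1.181 -0.276 2.077
endloop
endfacet
facet normal -0.537 -0.547 0.642
outer loop
vertex 0.899 0.493 2.496
vertex 1.181 -0.276 2.077
vertex 1.666 0.071 2.778
endloop
endfacet
facet normal 0.537 0.546 -0.643
outer loop
vertex 1.729 0.282 1.422
vertex 2.214 0.629 2.122
vertex 2.496 -0.14 1.704
endloop
endfacet
facet normal -0.127 -0.700 -0.703
outer loop
vertex 1.729 0.282 1.422
vertex 2.496 -0.14 1.704
vertex 1.181 -0.276 2.077
endloop
endfacet
facet normal -0.127 -0.700 -0.703
outer loop
vertex 1.181 -0.276 2.077
vertex 2.496 -0.14 1.704
vertex 1.949 -0.698 2.359
endloop
endfacet
facet normal -0.537 -0.547 0.642
outer loop
vertex 1.181 -0.276 2.077
vertex 1.949 -0.698 2.359
vertex 1.666 0.071 2.778
endloop
endfacet
facet normal 0.537 0.546 -0.643
outer loop
vertex 2.496 -0.14 1.704
vertex 2.214 0.629 2.122
vertex 2.981 0.207 2.404
endloop
endfacet
facet normal 0.659 -0.747 -0.086
outer loop
vertex 2.496 -0.14 1.704
vertex 2.981 0.207 2.404
vertex 1.949 -0.698 2.359
endloop
endfacet
facet normal 0.659 -0.747 -0.086
outer loop
vertex 1.949 -0.698 2.359
vertex 2.981 0.207 2.404
vertex 2.434 -0.351 3.059
endloop
endfacet
facet normal -0.536 -0.547 0.643
outer loop
vertex 1.949 -0.698 2.359
vertex 2.434 -0.351 3.059
vertex 1.666 0.071 2.778
endloop
endfacet
facet normal 0.537 0.547 -0.642
outer loop
vertex 2.981 0.207 2.404
vertex 2.214 0.629 2.122
vertex 2.699 0.976 2.823
endloop
endfacet
facet normal 0.786 -0.047 0.616
outer loop
vertex 2.981 0.207 2.404
vertex 2.699 0.976 2.823
vertex 2.434 -0.351 3.059
endloop
endfacet
facet normal 0.786 -0.047 0.617
outer loop
vertex 2.434 -0.351 3.059
vertex 2.699 0.976 2.823
vertex 2.151 0.418 3.478
endloop
endfacet
facet normal -0.536 -0.547 0.643
outer loop
vertex 2.434 -0.351 3.059
vertex 2.151 0.418 3.478
vertex 1.666 0.071 2.778
endloop
endfacet
facet normal -0.872 0.482 0.087
outer loop
vertex -1.449 -1.927 1.431
vertex -1.483 -2.132 2.225
vertex -1.119 -1.433 1.996
endloop
endfacet
facet normal -0.463 0.784 -0.415
outer loop
vertex -1.449 -1.927 1.431
vertex -1.119 -1.433 1.996
vertex -0.723 -1.572 1.292
endloop
endfacet
facet normal -0.314 0.287 -0.905
outer loop
vertex -1.449 -1.927 1.431
vertex -0.723 -1.572 1.292
vertex -0.842 -2.357 1.084
endloop
endfacet
facet normal -0.631 -0.321 -0.706
outer loop
vertex -1.449 -1.927 1.431
vertex -0.842 -2.357 1.084
vertex -1.312 -2.703 1.661
endloop
endfacet
facet normal -0.975 -0.200 -0.093
outer loop
vertex -1.449 -1.927 1.431
vertex -1.312 -2.703 1.661
vertex -1.483 -2.132 2.225
endloop
endfacet
facet normal 0.151 0.983 -0.109
outer loop
vertex -0.723 -1.572 1.292
vertex -1.119 -1.433 1.996
vertex -0.308 -1.557 1.999
endloop
endfacet
facet normal -0.511 0.496 0.702
outer loop
vertex -1.119 -1.433 1.996
vertex -1.483 -2.132 2.225
vertex -0.778 -1.903 2.576
endloop
endfacet
facet normal -0.678 -0.609 0.411
outer loop
vertex -1.483 -2.132 2.225
vertex -1.312 -2.703 1.661
vertex -0.897 -2.688 2.368
endloop
endfacet
facet normal -0.121 -0.805 -0.581
outer loop
vertex -1.312 -2.703 1.661
vertex -0.842 -2.357 1.084
vertex -0.501 -2.827 1.664
endloop
endfacet
facet normal 0.391 0.180 -0.903
outer loop
vertex -0.842 -2.357 1.084
vertex -0.723 -1.572 1.292
vertex -0.137 -2.128 1.435
endloop
endfacet
facet normal 0.631 0.321 0.706
outer loop
vertex -0.171 -2.333 2.229
vertex -0.308 -1.557 1.999
vertex -0.778 -1.903 2.576
endloop
endfacet
facet normal 0.314 -0.287 0.905
outer loop
vertex -0.171 -2.333 2.229
vertex -0.778 -1.903 2.576
vertex -0.897 -2.688 2.368
endloop
endfacet
facet normal 0.463 -0.784 0.415
outer loop
vertex -0.171 -2.333 2.229
vertex -0.897 -2.688 2.368
vertex -0.501 -2.827 1.664
endloop
endfacet
facet normal 0.872 -0.482 -0.087
outer loop
vertex -0.171 -2.333 2.229
vertex -0.501 -2.827 1.664
vertex -0.137 -2.128 1.435
endloop
endfacet
facet normal 0.975 0.200 0.093
outer loop
vertex -0.171 -2.333 2.229
vertex -0.137 -2.128 1.435
vertex -0.308 -1.557 1.999
endloop
endfacet
facet normal 0.121 0.805 0.581
outer loop
vertex -0.778 -1.903 2.576
vertex -0.308 -1.557 1.999
vertex -1.119 -1.433 1.996
endloop
endfacet
facet normal -0.391 -0.180 0.903
outer loop
vertex -0.897 -2.688 2.368
vertex -0.778 -1.903 2.576
vertex -1.483 -2.132 2.225
endloop
endfacet
facet normal -0.151 -0.983 0.109
outer loop
vertex -0.501 -2.827 1.664
vertex -0.897 -2.688 2.368
vertex -1.312 -2.703 1.661
endloop
endfacet
facet normal 0.511 -0.496 -0.702
outer loop
vertex -0.137 -2.128 1.435
vertex -0.501 -2.827 1.664
vertex -0.842 -2.357 1.084
endloop
endfacet
facet normal 0.678 0.609 -0.411
outer loop
vertex -0.308 -1.557 1.999
vertex -0.137 -2.128 1.435
vertex -0.723 -1.572 1.292
endloop
endfacet

endsolid
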